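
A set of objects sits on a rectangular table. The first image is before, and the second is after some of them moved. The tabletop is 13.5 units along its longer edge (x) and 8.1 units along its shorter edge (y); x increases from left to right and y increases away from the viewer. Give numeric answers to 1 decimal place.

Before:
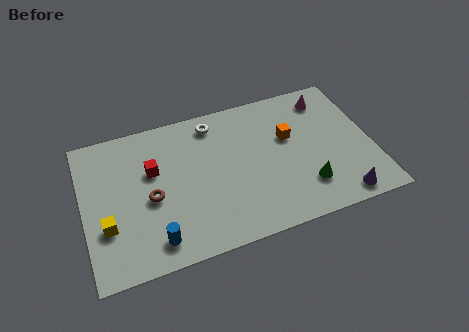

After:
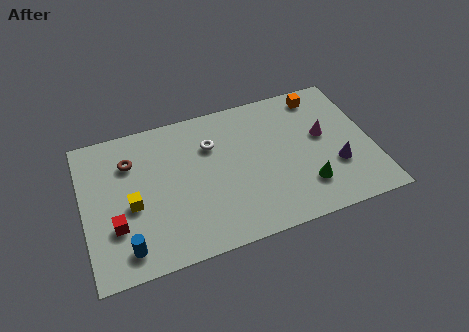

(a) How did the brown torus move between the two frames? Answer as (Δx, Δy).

(-0.8, 2.3)

The brown torus started near (3.1, 3.6) and ended near (2.3, 5.9).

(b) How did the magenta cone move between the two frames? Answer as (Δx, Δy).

(-0.4, -2.1)

From the two frames, the magenta cone sits at roughly (11.7, 6.7) before and (11.3, 4.6) after.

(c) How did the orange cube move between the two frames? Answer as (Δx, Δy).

(1.7, 2.0)

The orange cube started near (9.7, 5.0) and ended near (11.4, 7.0).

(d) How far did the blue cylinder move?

1.3

The blue cylinder was near (3.1, 1.3) before and (1.8, 1.3) after, so it travelled √(1.3² + 0.0²) ≈ 1.3 units.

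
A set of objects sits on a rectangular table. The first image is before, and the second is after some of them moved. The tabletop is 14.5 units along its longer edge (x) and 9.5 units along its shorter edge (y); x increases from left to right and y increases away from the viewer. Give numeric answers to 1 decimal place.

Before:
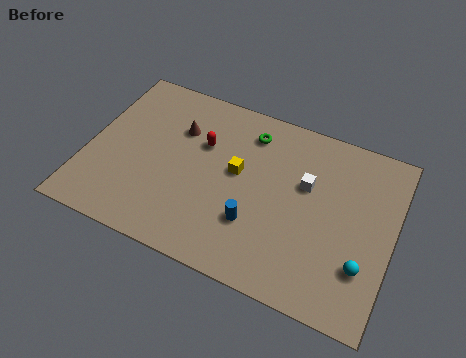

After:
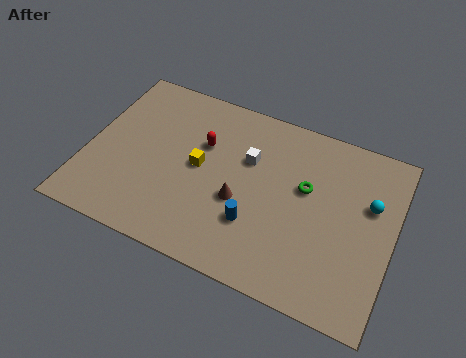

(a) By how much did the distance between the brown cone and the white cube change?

-3.8

They were about 6.2 units apart before and 2.4 after — 3.8 units closer together.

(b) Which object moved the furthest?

the brown cone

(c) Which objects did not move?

the blue cylinder and the red capsule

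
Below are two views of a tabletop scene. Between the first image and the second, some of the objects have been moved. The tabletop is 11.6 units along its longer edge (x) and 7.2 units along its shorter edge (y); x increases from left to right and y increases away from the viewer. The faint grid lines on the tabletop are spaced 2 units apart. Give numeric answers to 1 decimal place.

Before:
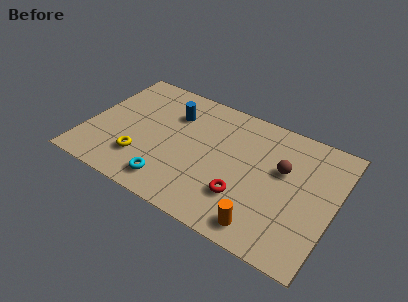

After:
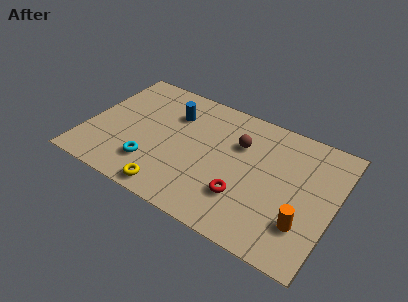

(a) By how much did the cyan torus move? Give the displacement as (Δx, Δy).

(-1.0, 0.6)

The cyan torus started near (4.3, 1.2) and ended near (3.3, 1.8).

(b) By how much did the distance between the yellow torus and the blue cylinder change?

+1.0

Before: roughly 3.4 units apart; after: 4.4. That's 1.0 units further apart.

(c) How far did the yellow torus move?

1.9

The yellow torus moved from about (2.8, 1.9) to (4.4, 0.8), a distance of √(1.6² + 1.1²) ≈ 1.9.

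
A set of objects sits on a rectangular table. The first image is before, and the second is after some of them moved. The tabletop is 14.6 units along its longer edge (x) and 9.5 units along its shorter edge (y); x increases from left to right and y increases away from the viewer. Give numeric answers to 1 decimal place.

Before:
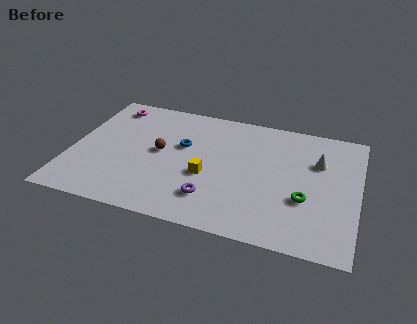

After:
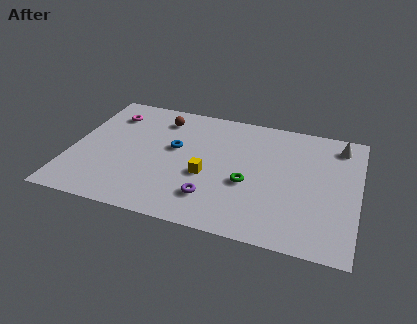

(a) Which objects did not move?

the purple torus and the yellow cube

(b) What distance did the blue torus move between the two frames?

0.5

From (5.6, 5.8) to (5.2, 5.5), the blue torus covered √(0.4² + 0.3²) ≈ 0.5 units.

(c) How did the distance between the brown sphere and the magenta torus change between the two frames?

-1.6

Before: roughly 4.2 units apart; after: 2.6. That's 1.6 units closer together.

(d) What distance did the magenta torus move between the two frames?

0.7

From (1.6, 8.1) to (1.7, 7.4), the magenta torus covered √(0.1² + 0.7²) ≈ 0.7 units.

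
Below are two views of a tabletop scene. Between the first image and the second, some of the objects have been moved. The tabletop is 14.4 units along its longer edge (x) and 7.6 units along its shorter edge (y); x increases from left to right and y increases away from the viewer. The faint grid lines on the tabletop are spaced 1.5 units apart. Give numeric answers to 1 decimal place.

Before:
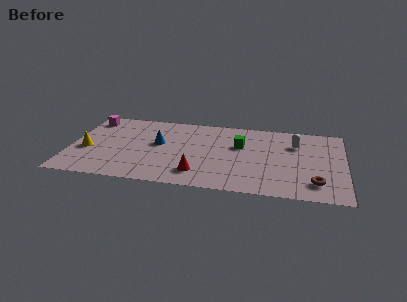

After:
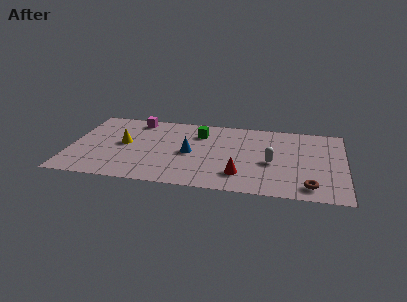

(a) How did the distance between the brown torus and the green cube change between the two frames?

+2.3

They were about 5.1 units apart before and 7.4 after — 2.3 units further apart.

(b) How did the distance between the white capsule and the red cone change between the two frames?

-4.1

Before: roughly 6.3 units apart; after: 2.2. That's 4.1 units closer together.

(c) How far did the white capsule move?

2.4

The white capsule was near (11.8, 5.4) before and (10.6, 3.3) after, so it travelled √(1.2² + 2.1²) ≈ 2.4 units.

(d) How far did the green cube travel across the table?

2.4

The green cube moved from about (8.9, 4.8) to (6.7, 5.7), a distance of √(2.2² + 0.9²) ≈ 2.4.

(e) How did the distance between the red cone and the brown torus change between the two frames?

-2.5

They were about 6.1 units apart before and 3.6 after — 2.5 units closer together.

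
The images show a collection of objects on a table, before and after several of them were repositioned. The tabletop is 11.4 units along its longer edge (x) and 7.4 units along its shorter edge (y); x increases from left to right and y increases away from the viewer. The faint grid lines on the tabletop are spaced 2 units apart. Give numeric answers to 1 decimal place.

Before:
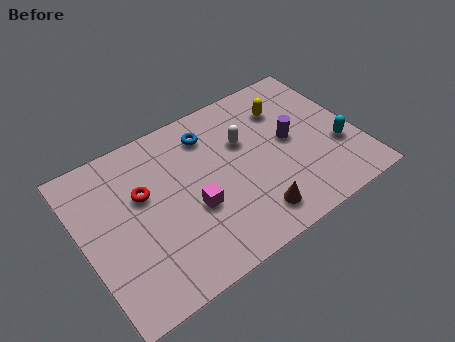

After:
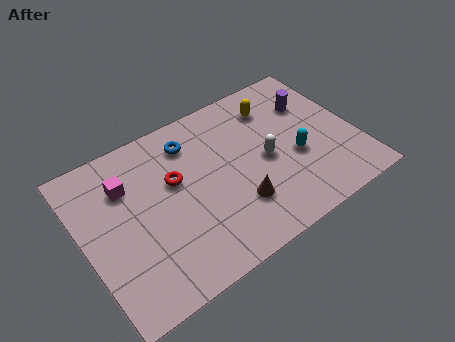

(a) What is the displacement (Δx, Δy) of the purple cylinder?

(1.2, 1.3)

The purple cylinder started near (8.7, 3.9) and ended near (9.9, 5.2).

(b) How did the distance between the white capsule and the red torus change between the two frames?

-0.5

The distance was about 4.3 in the first image and 3.8 in the second, so they moved 0.5 units closer together.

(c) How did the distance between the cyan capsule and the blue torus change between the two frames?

-1.0

The distance was about 5.9 in the first image and 4.9 in the second, so they moved 1.0 units closer together.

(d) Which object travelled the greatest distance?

the magenta cube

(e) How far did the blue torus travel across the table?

0.8

From (5.6, 5.9) to (4.8, 5.9), the blue torus covered √(0.8² + 0.0²) ≈ 0.8 units.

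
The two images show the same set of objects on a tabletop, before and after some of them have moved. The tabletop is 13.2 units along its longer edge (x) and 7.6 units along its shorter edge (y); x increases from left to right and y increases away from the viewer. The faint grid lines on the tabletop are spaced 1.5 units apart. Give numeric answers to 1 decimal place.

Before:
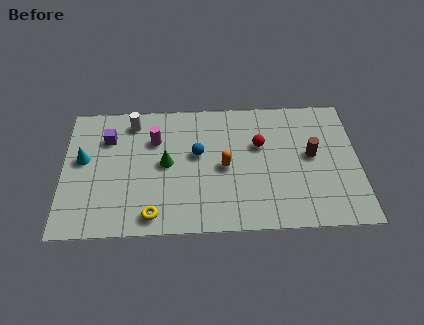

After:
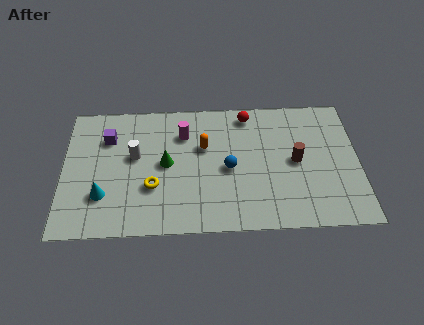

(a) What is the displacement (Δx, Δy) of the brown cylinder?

(-0.7, -0.3)

The brown cylinder was at about (11.1, 4.1) and moved to about (10.4, 3.8).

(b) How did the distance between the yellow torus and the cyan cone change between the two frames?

-2.3

They were about 4.5 units apart before and 2.2 after — 2.3 units closer together.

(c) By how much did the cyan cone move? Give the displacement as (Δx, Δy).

(0.9, -2.1)

The cyan cone was at about (0.9, 4.3) and moved to about (1.8, 2.2).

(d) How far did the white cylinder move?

2.0

From (3.1, 6.4) to (3.2, 4.4), the white cylinder covered √(0.1² + 2.0²) ≈ 2.0 units.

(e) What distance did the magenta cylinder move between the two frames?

1.3

From (4.1, 5.3) to (5.4, 5.6), the magenta cylinder covered √(1.3² + 0.3²) ≈ 1.3 units.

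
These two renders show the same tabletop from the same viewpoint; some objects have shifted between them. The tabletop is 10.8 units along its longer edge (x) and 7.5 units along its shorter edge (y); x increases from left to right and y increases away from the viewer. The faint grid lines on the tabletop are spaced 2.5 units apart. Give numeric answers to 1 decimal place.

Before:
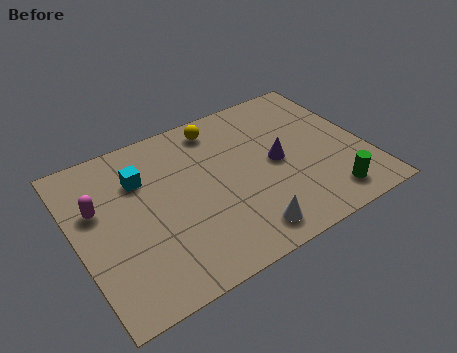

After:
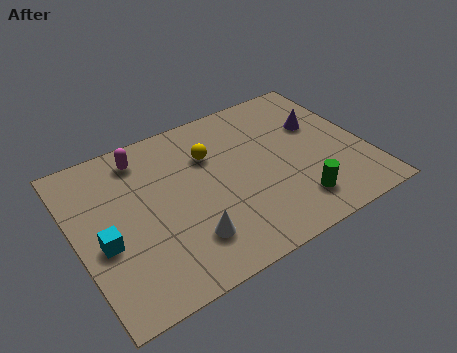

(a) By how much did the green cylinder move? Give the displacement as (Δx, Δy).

(-1.2, 0.3)

The green cylinder started near (9.0, 1.2) and ended near (7.8, 1.5).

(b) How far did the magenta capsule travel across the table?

2.5

The magenta capsule moved from about (0.9, 4.7) to (2.8, 6.3), a distance of √(1.9² + 1.6²) ≈ 2.5.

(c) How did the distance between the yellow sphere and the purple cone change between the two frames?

+0.9

Before: roughly 3.2 units apart; after: 4.1. That's 0.9 units further apart.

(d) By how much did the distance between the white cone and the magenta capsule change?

-1.5

They were about 6.1 units apart before and 4.6 after — 1.5 units closer together.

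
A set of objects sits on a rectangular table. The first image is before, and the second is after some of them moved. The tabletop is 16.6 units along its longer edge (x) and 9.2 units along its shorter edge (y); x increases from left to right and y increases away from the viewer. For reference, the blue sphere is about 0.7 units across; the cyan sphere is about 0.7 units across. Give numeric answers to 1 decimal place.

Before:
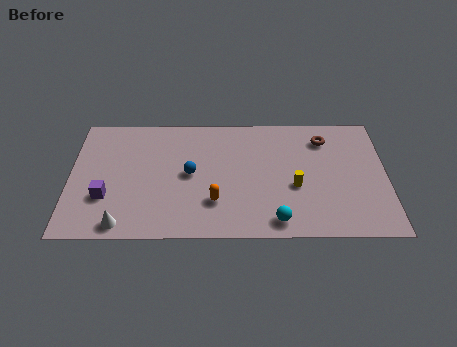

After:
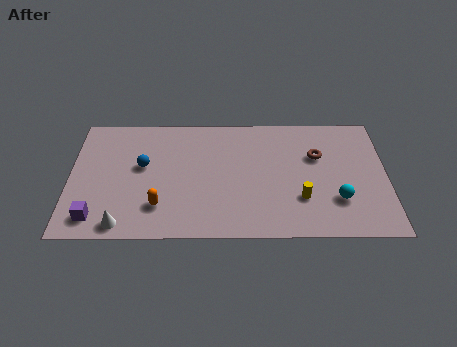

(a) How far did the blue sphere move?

2.6

From (6.3, 4.7) to (3.8, 5.3), the blue sphere covered √(2.5² + 0.6²) ≈ 2.6 units.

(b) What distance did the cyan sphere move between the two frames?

3.5

From (10.8, 1.2) to (14.0, 2.7), the cyan sphere covered √(3.2² + 1.5²) ≈ 3.5 units.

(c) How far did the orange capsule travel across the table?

2.9

The orange capsule moved from about (7.6, 2.6) to (4.7, 2.3), a distance of √(2.9² + 0.3²) ≈ 2.9.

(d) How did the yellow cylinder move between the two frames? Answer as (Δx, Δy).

(0.3, -0.9)

The yellow cylinder started near (11.8, 3.7) and ended near (12.1, 2.8).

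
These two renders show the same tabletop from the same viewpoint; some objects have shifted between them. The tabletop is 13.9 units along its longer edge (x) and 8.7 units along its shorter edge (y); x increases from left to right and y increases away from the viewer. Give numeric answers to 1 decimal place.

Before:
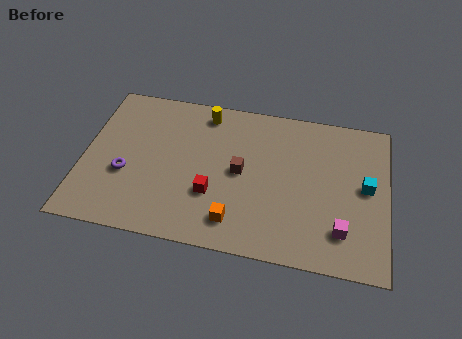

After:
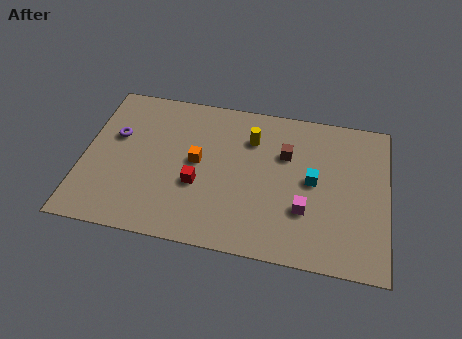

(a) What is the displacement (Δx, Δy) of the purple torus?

(-0.6, 2.1)

The purple torus started near (2.0, 3.3) and ended near (1.4, 5.4).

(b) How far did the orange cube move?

3.6

The orange cube was near (7.1, 1.6) before and (5.2, 4.6) after, so it travelled √(1.9² + 3.0²) ≈ 3.6 units.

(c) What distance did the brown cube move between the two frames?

2.4

The brown cube was near (7.2, 4.4) before and (9.2, 5.8) after, so it travelled √(2.0² + 1.4²) ≈ 2.4 units.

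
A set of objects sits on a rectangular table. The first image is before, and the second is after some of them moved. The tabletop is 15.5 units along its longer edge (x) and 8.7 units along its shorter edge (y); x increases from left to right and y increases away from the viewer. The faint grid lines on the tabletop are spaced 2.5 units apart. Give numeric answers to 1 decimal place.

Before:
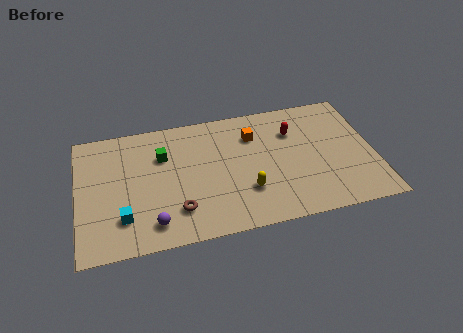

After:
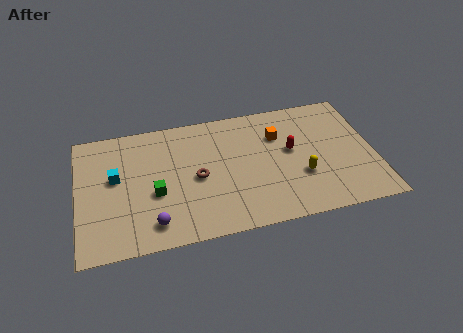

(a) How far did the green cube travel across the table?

2.5

The green cube moved from about (4.5, 6.0) to (4.0, 3.5), a distance of √(0.5² + 2.5²) ≈ 2.5.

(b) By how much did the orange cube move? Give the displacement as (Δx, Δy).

(1.3, -0.3)

The orange cube started near (9.3, 6.4) and ended near (10.6, 6.1).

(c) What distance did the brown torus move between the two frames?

2.3

The brown torus moved from about (5.1, 2.1) to (6.2, 4.1), a distance of √(1.1² + 2.0²) ≈ 2.3.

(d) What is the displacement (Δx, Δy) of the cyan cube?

(-0.3, 2.8)

The cyan cube started near (2.3, 2.2) and ended near (2.0, 5.0).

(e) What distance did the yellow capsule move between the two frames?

2.9

From (8.7, 2.6) to (11.6, 3.0), the yellow capsule covered √(2.9² + 0.4²) ≈ 2.9 units.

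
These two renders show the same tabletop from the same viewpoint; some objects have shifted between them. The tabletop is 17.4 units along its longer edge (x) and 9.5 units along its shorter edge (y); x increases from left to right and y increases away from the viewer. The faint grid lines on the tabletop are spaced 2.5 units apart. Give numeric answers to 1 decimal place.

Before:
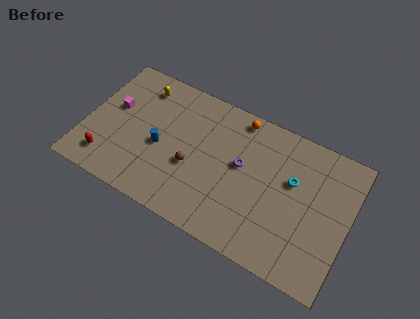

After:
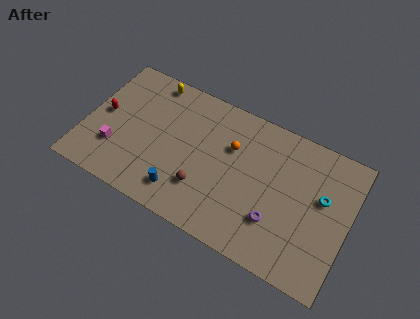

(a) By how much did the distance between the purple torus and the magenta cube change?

+2.1

Before: roughly 8.6 units apart; after: 10.7. That's 2.1 units further apart.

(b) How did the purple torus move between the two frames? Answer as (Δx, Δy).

(2.6, -2.6)

From the two frames, the purple torus sits at roughly (10.3, 5.4) before and (12.9, 2.8) after.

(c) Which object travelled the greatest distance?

the purple torus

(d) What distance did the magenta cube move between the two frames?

2.8

The magenta cube was near (1.7, 5.6) before and (2.2, 2.8) after, so it travelled √(0.5² + 2.8²) ≈ 2.8 units.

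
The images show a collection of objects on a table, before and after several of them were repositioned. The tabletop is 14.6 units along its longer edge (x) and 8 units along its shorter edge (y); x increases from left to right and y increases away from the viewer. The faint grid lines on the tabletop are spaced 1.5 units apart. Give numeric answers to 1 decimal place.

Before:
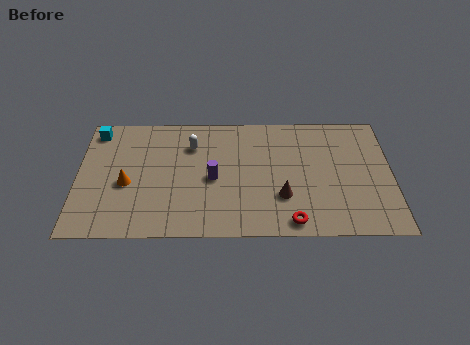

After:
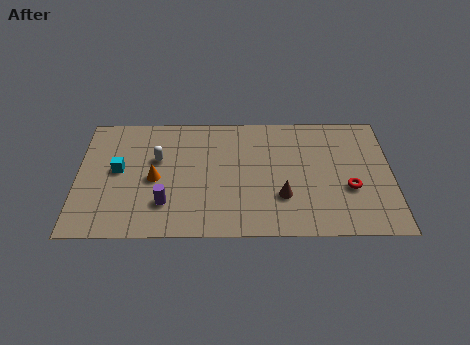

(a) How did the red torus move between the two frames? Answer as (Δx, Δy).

(2.7, 2.1)

From the two frames, the red torus sits at roughly (9.9, 0.9) before and (12.6, 3.0) after.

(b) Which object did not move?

the brown cone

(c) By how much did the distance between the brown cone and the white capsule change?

+0.9

Before: roughly 5.4 units apart; after: 6.3. That's 0.9 units further apart.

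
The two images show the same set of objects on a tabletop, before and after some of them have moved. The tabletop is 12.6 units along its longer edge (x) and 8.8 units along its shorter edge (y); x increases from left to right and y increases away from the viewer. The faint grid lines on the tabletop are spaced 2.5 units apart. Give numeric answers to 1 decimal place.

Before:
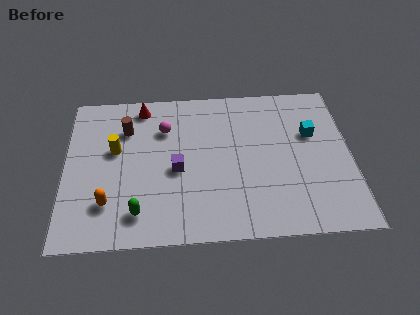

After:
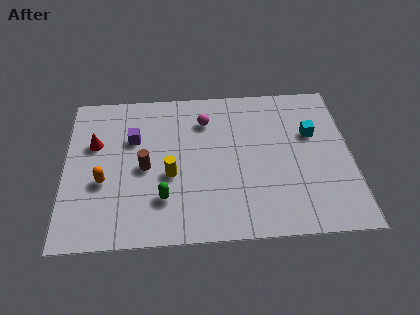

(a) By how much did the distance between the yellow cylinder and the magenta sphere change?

+1.0

They were about 2.5 units apart before and 3.5 after — 1.0 units further apart.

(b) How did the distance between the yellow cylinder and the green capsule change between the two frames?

-2.4

They were about 3.7 units apart before and 1.3 after — 2.4 units closer together.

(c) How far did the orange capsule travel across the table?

1.2

From (1.9, 2.2) to (1.7, 3.4), the orange capsule covered √(0.2² + 1.2²) ≈ 1.2 units.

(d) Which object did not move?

the cyan cube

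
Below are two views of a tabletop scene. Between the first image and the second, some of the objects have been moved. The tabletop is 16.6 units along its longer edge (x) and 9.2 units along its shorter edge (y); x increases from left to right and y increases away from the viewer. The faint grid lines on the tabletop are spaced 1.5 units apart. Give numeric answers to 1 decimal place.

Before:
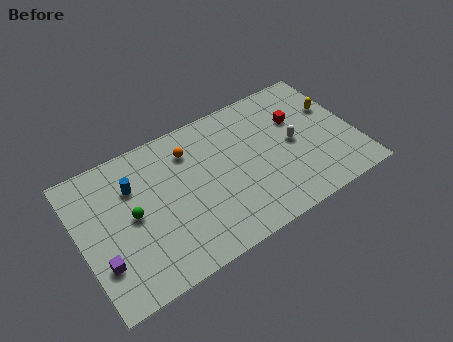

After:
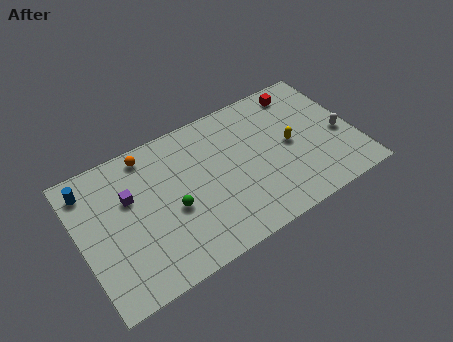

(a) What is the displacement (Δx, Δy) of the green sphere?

(2.3, -0.8)

From the two frames, the green sphere sits at roughly (3.1, 4.7) before and (5.4, 3.9) after.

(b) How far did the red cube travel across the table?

1.9

From (13.4, 6.1) to (13.9, 7.9), the red cube covered √(0.5² + 1.8²) ≈ 1.9 units.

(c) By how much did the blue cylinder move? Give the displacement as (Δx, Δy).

(-2.5, 1.1)

The blue cylinder started near (3.4, 6.5) and ended near (0.9, 7.6).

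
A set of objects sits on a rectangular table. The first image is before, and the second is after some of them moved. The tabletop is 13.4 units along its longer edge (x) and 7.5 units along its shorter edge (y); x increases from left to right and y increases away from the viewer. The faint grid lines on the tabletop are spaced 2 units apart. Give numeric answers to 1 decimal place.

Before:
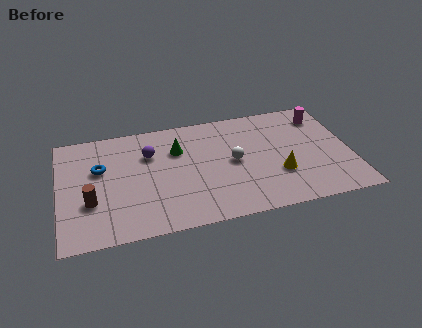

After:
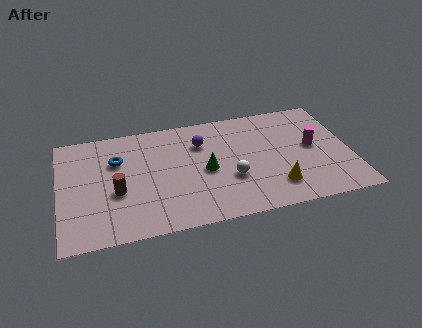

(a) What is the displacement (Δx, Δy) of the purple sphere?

(2.4, 0.2)

The purple sphere started near (4.2, 5.2) and ended near (6.6, 5.4).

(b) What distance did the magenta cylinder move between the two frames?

2.1

The magenta cylinder was near (12.3, 6.0) before and (11.7, 4.0) after, so it travelled √(0.6² + 2.0²) ≈ 2.1 units.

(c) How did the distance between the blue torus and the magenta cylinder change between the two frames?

-1.4

They were about 10.5 units apart before and 9.1 after — 1.4 units closer together.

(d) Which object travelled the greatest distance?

the purple sphere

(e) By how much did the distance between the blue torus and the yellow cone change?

-0.5

Before: roughly 8.4 units apart; after: 7.9. That's 0.5 units closer together.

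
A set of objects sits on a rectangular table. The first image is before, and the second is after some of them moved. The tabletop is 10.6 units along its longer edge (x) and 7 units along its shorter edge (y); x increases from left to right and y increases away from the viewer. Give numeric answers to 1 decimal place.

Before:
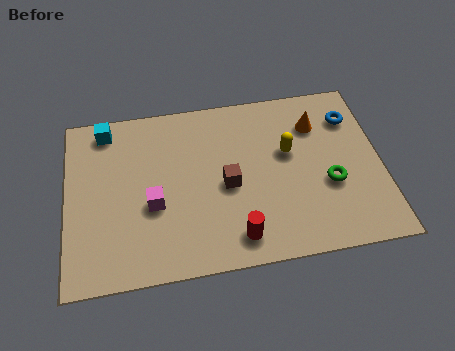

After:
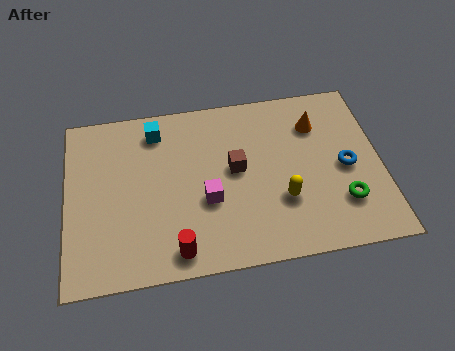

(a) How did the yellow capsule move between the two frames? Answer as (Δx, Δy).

(-0.3, -1.9)

From the two frames, the yellow capsule sits at roughly (7.5, 4.2) before and (7.2, 2.3) after.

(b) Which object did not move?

the orange cone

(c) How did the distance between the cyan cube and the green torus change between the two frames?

-0.9

Before: roughly 8.1 units apart; after: 7.2. That's 0.9 units closer together.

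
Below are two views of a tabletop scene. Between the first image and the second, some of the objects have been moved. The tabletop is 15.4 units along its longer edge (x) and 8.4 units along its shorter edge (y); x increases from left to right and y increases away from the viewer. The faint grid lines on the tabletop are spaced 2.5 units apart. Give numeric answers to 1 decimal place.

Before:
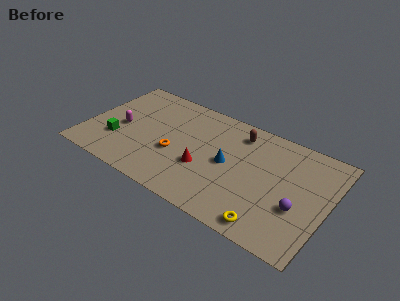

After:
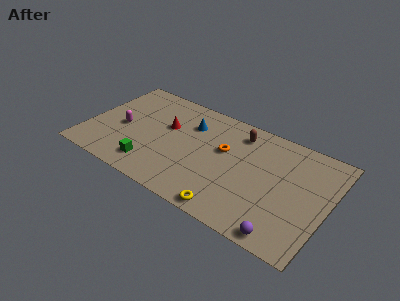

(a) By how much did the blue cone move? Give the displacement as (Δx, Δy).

(-2.8, 1.9)

The blue cone started near (9.1, 4.2) and ended near (6.3, 6.1).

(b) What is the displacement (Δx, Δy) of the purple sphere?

(-0.5, -2.3)

The purple sphere was at about (13.7, 3.1) and moved to about (13.2, 0.8).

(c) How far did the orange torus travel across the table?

3.4

The orange torus moved from about (5.8, 3.3) to (8.7, 5.1), a distance of √(2.9² + 1.8²) ≈ 3.4.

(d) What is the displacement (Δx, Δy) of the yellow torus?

(-2.4, -0.2)

The yellow torus was at about (12.2, 1.0) and moved to about (9.8, 0.8).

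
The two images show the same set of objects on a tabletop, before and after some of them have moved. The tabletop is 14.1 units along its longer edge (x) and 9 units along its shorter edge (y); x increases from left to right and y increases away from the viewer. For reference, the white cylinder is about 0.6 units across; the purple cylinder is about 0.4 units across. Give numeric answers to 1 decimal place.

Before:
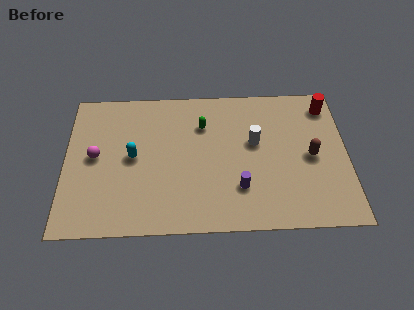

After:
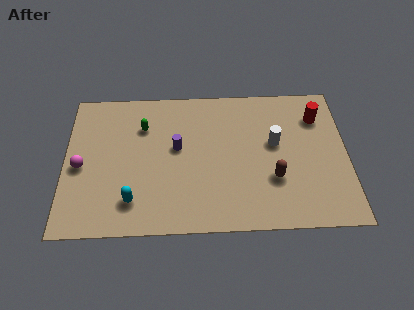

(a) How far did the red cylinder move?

0.9

The red cylinder was near (13.2, 7.5) before and (12.7, 6.8) after, so it travelled √(0.5² + 0.7²) ≈ 0.9 units.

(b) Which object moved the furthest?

the purple cylinder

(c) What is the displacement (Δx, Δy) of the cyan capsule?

(0.0, -2.7)

From the two frames, the cyan capsule sits at roughly (3.4, 4.6) before and (3.4, 1.9) after.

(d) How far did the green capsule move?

3.0

The green capsule was near (6.9, 6.5) before and (3.9, 6.5) after, so it travelled √(3.0² + 0.0²) ≈ 3.0 units.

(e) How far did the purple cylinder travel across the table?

4.0

The purple cylinder was near (8.7, 2.5) before and (5.6, 5.1) after, so it travelled √(3.1² + 2.6²) ≈ 4.0 units.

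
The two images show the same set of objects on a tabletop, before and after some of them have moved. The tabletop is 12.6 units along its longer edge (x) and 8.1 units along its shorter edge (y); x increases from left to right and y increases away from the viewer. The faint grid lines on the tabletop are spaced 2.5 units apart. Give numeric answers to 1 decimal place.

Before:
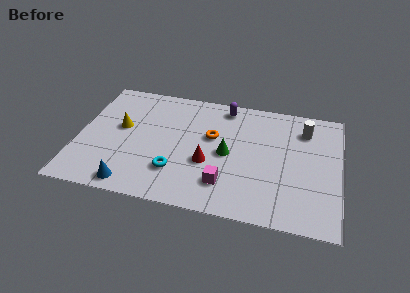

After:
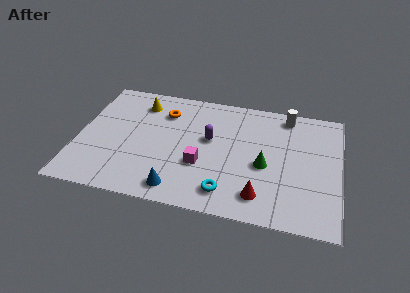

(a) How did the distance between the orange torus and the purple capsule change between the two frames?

+0.4

They were about 2.3 units apart before and 2.7 after — 0.4 units further apart.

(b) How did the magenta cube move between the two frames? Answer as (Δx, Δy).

(-1.2, 1.0)

The magenta cube started near (7.2, 1.9) and ended near (6.0, 2.9).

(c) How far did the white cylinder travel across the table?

1.2

The white cylinder moved from about (10.8, 6.3) to (9.9, 7.1), a distance of √(0.9² + 0.8²) ≈ 1.2.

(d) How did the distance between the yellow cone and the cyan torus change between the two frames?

+3.1

Before: roughly 3.7 units apart; after: 6.8. That's 3.1 units further apart.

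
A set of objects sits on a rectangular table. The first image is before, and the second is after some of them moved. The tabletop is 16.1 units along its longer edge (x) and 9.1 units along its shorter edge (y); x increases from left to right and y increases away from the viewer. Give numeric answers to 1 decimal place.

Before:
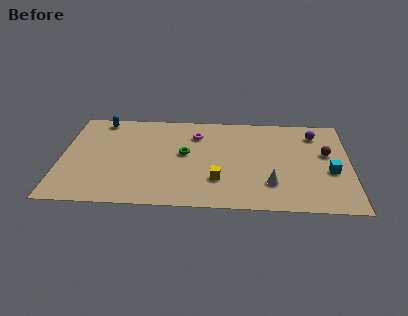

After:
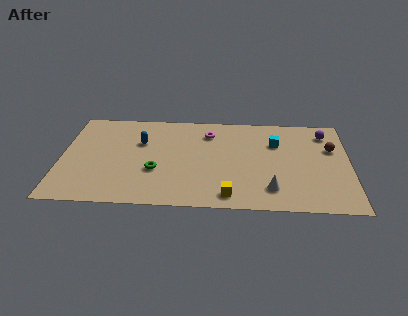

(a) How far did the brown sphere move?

0.6

The brown sphere was near (14.8, 5.4) before and (15.1, 5.9) after, so it travelled √(0.3² + 0.5²) ≈ 0.6 units.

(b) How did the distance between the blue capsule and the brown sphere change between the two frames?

-2.3

Before: roughly 13.0 units apart; after: 10.7. That's 2.3 units closer together.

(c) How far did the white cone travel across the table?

0.5

The white cone was near (11.7, 2.4) before and (11.7, 1.9) after, so it travelled √(0.0² + 0.5²) ≈ 0.5 units.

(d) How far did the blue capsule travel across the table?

3.1

From (2.1, 8.1) to (4.4, 6.0), the blue capsule covered √(2.3² + 2.1²) ≈ 3.1 units.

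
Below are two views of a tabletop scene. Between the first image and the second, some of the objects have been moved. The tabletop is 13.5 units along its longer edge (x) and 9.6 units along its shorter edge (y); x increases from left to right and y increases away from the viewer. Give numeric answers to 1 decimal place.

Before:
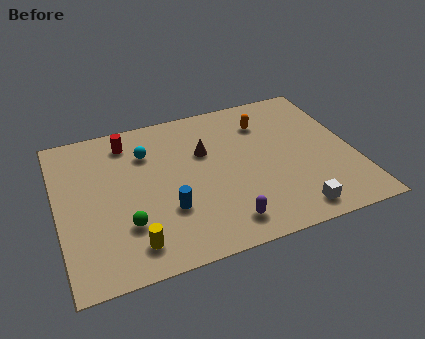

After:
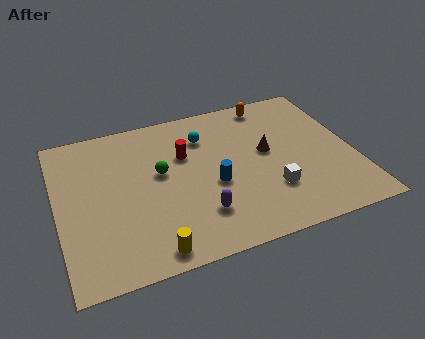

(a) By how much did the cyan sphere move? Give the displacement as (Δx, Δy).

(2.7, 0.2)

The cyan sphere started near (4.2, 7.0) and ended near (6.9, 7.2).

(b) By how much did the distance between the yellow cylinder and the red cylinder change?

-0.7

The distance was about 6.4 in the first image and 5.7 in the second, so they moved 0.7 units closer together.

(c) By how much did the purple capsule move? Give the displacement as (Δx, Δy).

(-1.0, 0.9)

From the two frames, the purple capsule sits at roughly (7.2, 1.5) before and (6.2, 2.4) after.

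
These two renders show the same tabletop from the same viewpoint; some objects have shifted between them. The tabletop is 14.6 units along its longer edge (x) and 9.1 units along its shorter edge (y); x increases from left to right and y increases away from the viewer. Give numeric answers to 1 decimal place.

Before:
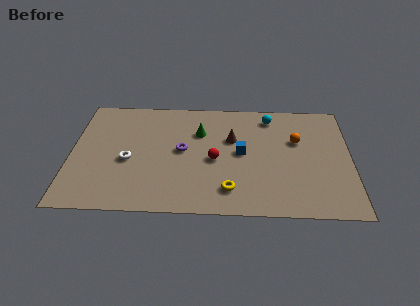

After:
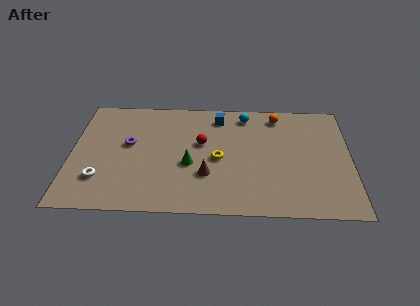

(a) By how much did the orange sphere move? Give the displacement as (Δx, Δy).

(-1.0, 2.0)

The orange sphere was at about (11.8, 5.8) and moved to about (10.8, 7.8).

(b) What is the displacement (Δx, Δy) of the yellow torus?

(-0.6, 2.4)

The yellow torus started near (8.3, 1.8) and ended near (7.7, 4.2).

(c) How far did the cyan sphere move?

1.3

The cyan sphere was near (10.4, 7.7) before and (9.1, 7.8) after, so it travelled √(1.3² + 0.1²) ≈ 1.3 units.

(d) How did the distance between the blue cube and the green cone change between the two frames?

+1.5

They were about 2.7 units apart before and 4.2 after — 1.5 units further apart.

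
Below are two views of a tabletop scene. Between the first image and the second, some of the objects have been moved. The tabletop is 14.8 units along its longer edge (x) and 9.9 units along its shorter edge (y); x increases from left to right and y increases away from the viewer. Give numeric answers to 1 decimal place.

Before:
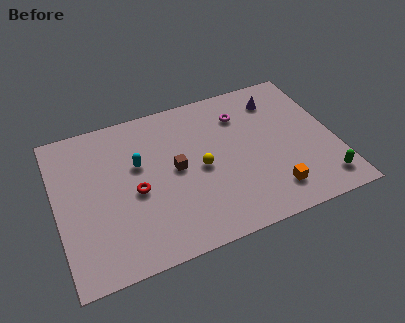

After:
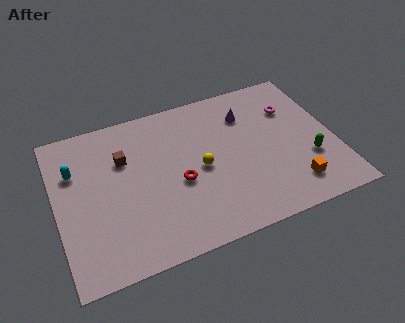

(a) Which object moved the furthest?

the cyan capsule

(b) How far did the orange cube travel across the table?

1.1

The orange cube was near (11.1, 1.9) before and (12.2, 1.9) after, so it travelled √(1.1² + 0.0²) ≈ 1.1 units.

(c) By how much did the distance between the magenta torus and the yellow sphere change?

+1.9

Before: roughly 3.8 units apart; after: 5.7. That's 1.9 units further apart.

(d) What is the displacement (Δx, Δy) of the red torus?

(2.3, -0.2)

The red torus was at about (4.1, 4.4) and moved to about (6.4, 4.2).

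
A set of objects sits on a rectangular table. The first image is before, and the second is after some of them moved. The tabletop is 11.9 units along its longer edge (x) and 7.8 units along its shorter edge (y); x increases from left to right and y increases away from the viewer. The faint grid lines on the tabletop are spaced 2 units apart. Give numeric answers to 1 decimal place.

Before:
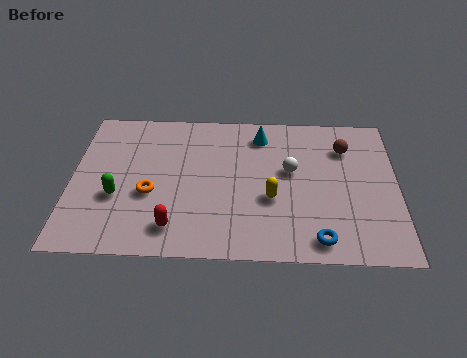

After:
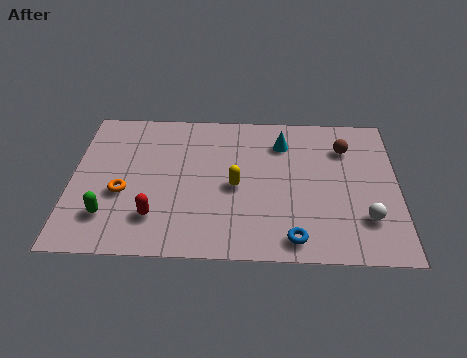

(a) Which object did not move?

the brown sphere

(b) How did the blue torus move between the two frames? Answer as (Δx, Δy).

(-0.9, 0.0)

The blue torus started near (9.0, 1.0) and ended near (8.1, 1.0).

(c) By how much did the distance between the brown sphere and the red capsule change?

+0.3

Before: roughly 7.6 units apart; after: 7.9. That's 0.3 units further apart.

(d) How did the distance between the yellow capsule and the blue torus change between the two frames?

+0.7

The distance was about 2.6 in the first image and 3.3 in the second, so they moved 0.7 units further apart.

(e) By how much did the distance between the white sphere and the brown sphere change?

+1.4

Before: roughly 2.4 units apart; after: 3.8. That's 1.4 units further apart.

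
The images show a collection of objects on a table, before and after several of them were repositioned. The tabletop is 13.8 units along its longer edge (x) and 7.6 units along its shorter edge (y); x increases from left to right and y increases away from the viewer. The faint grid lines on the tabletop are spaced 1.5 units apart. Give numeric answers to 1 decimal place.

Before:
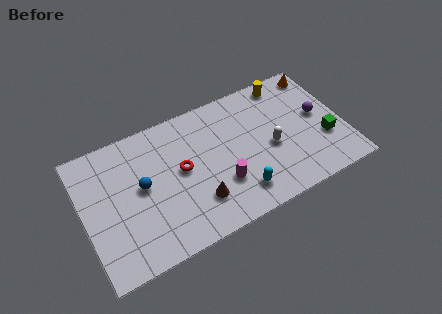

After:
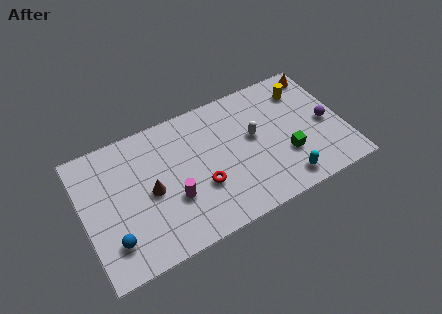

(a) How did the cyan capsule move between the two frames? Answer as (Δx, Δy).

(2.4, -0.4)

The cyan capsule started near (7.9, 1.5) and ended near (10.3, 1.1).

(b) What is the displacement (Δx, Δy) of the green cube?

(-2.1, -0.1)

The green cube was at about (12.7, 2.6) and moved to about (10.6, 2.5).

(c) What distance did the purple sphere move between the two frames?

0.7

The purple sphere was near (12.6, 4.1) before and (12.9, 3.5) after, so it travelled √(0.3² + 0.6²) ≈ 0.7 units.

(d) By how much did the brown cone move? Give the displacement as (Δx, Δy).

(-2.3, 1.6)

The brown cone was at about (5.8, 2.0) and moved to about (3.5, 3.6).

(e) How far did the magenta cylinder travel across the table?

2.5

From (7.1, 2.4) to (4.6, 2.7), the magenta cylinder covered √(2.5² + 0.3²) ≈ 2.5 units.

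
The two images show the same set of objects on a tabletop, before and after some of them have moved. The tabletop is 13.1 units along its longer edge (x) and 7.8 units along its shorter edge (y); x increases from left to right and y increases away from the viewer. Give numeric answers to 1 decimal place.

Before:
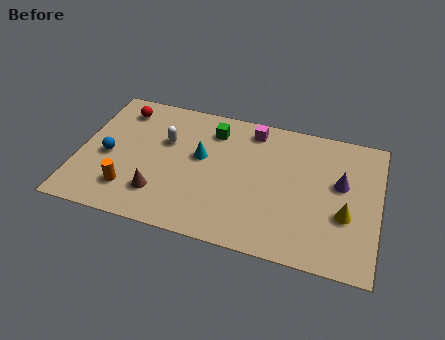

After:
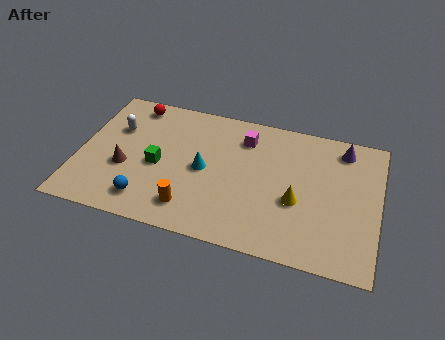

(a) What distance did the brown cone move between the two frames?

1.9

The brown cone was near (3.7, 1.9) before and (2.1, 3.0) after, so it travelled √(1.6² + 1.1²) ≈ 1.9 units.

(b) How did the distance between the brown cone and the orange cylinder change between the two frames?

+2.1

They were about 1.3 units apart before and 3.4 after — 2.1 units further apart.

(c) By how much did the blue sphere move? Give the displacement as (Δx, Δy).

(1.9, -2.1)

The blue sphere started near (1.3, 3.5) and ended near (3.2, 1.4).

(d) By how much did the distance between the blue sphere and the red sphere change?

+2.6

They were about 2.9 units apart before and 5.5 after — 2.6 units further apart.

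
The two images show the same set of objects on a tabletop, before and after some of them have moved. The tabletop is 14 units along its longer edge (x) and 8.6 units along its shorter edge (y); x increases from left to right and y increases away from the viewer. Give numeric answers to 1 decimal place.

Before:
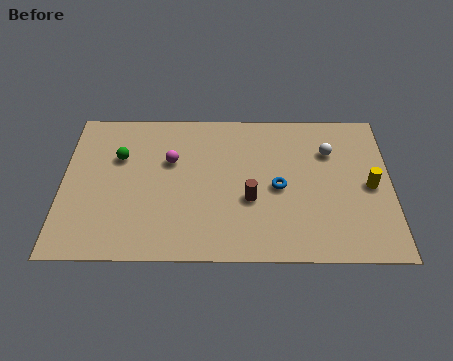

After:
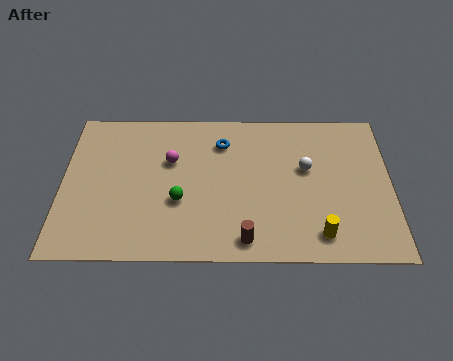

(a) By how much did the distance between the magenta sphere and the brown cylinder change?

+1.4

Before: roughly 4.0 units apart; after: 5.4. That's 1.4 units further apart.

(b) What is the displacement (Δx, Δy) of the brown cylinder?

(-0.2, -2.2)

The brown cylinder was at about (8.0, 3.3) and moved to about (7.8, 1.1).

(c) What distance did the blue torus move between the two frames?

3.5

The blue torus moved from about (9.2, 4.0) to (6.8, 6.6), a distance of √(2.4² + 2.6²) ≈ 3.5.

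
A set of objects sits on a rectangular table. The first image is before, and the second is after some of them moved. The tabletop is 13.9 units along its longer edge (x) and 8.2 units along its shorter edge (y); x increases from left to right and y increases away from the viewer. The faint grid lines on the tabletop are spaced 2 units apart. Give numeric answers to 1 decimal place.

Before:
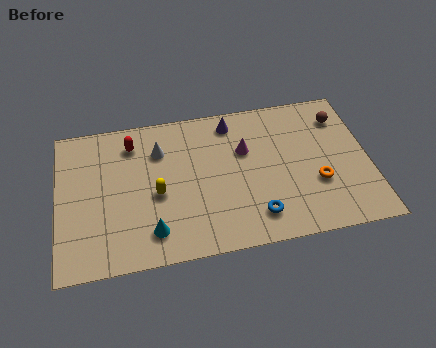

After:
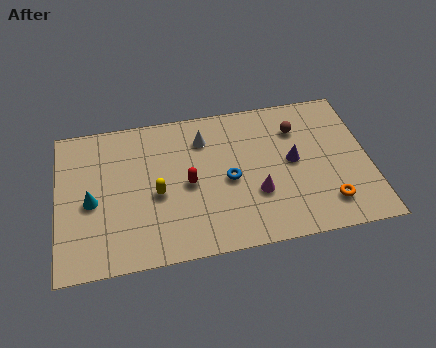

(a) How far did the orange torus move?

1.3

From (11.5, 2.9) to (11.9, 1.7), the orange torus covered √(0.4² + 1.2²) ≈ 1.3 units.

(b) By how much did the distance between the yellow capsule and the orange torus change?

+0.6

Before: roughly 7.1 units apart; after: 7.7. That's 0.6 units further apart.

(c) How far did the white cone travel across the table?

2.0

From (4.6, 6.0) to (6.6, 6.3), the white cone covered √(2.0² + 0.3²) ≈ 2.0 units.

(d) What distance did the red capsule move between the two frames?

3.6

The red capsule was near (3.4, 6.6) before and (5.8, 3.9) after, so it travelled √(2.4² + 2.7²) ≈ 3.6 units.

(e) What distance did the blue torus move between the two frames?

2.5

The blue torus moved from about (8.7, 1.6) to (7.6, 3.8), a distance of √(1.1² + 2.2²) ≈ 2.5.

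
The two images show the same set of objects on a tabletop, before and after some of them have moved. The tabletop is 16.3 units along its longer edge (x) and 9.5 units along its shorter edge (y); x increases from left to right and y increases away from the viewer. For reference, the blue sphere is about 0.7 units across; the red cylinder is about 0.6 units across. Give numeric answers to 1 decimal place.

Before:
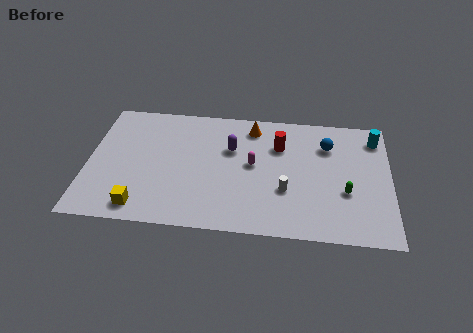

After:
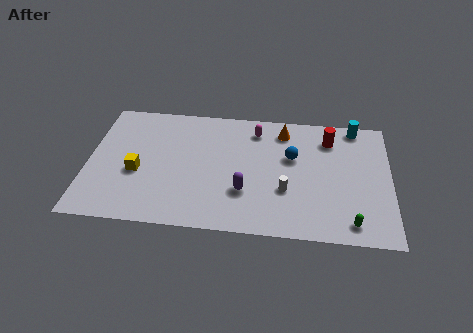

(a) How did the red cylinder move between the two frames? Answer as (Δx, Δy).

(2.7, 0.8)

The red cylinder was at about (10.3, 6.7) and moved to about (13.0, 7.5).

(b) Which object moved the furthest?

the purple capsule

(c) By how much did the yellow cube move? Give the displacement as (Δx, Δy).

(-0.3, 2.6)

From the two frames, the yellow cube sits at roughly (3.0, 1.3) before and (2.7, 3.9) after.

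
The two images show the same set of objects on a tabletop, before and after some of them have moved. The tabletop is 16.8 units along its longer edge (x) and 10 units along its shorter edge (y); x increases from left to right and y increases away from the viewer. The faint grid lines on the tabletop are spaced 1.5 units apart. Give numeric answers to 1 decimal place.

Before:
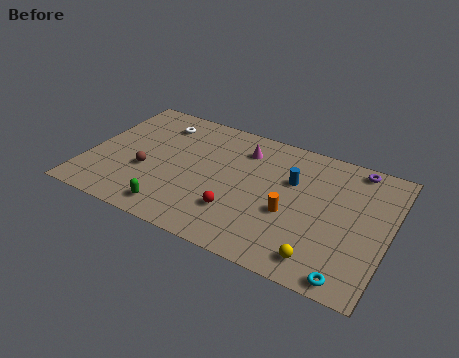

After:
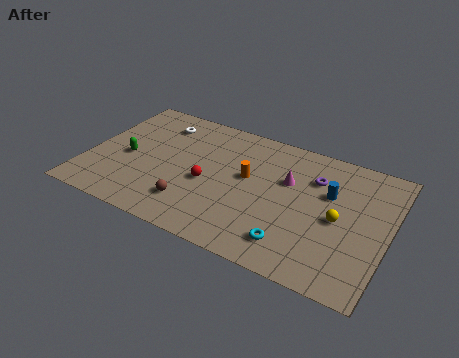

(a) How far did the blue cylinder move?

2.1

The blue cylinder moved from about (11.3, 6.5) to (13.4, 6.4), a distance of √(2.1² + 0.1²) ≈ 2.1.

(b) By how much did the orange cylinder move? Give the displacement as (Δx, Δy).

(-2.6, 1.7)

The orange cylinder was at about (11.5, 4.0) and moved to about (8.9, 5.7).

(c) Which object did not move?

the white torus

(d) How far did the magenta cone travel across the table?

3.0

The magenta cone was near (8.4, 7.8) before and (11.1, 6.4) after, so it travelled √(2.7² + 1.4²) ≈ 3.0 units.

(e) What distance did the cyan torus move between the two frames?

3.4

The cyan torus was near (15.1, 0.9) before and (11.9, 1.9) after, so it travelled √(3.2² + 1.0²) ≈ 3.4 units.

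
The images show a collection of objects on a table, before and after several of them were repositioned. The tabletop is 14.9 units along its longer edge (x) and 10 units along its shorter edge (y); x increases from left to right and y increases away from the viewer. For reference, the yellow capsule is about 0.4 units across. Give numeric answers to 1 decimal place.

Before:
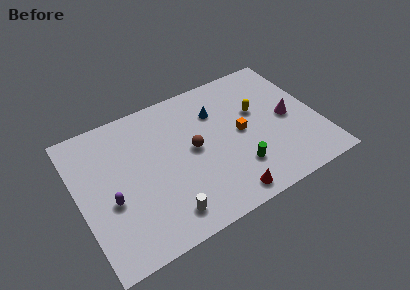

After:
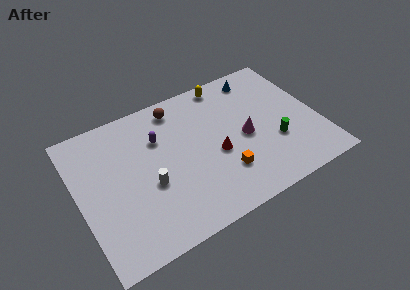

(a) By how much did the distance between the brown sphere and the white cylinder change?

+0.9

They were about 4.3 units apart before and 5.2 after — 0.9 units further apart.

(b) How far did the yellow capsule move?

3.3

The yellow capsule was near (11.3, 6.1) before and (9.8, 9.0) after, so it travelled √(1.5² + 2.9²) ≈ 3.3 units.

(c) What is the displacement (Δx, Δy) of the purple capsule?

(3.4, 2.9)

From the two frames, the purple capsule sits at roughly (1.8, 4.0) before and (5.2, 6.9) after.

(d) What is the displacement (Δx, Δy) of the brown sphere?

(-0.5, 3.4)

The brown sphere was at about (7.1, 5.2) and moved to about (6.6, 8.6).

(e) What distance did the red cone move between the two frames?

3.1

The red cone moved from about (8.5, 1.1) to (8.4, 4.2), a distance of √(0.1² + 3.1²) ≈ 3.1.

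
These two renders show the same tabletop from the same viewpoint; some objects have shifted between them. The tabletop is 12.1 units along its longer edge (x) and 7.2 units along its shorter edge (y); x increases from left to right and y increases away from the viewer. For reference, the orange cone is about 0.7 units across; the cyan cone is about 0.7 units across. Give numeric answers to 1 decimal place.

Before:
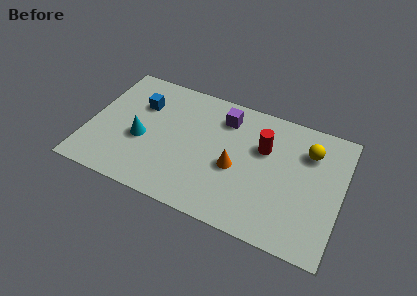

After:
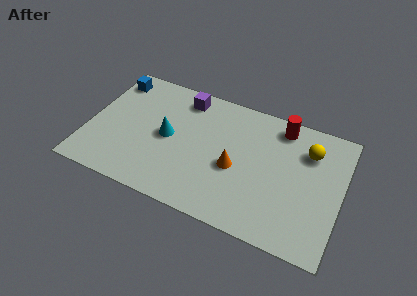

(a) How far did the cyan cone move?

1.3

The cyan cone was near (2.6, 3.0) before and (3.8, 3.6) after, so it travelled √(1.2² + 0.6²) ≈ 1.3 units.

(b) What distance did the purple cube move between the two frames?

2.0

The purple cube moved from about (6.3, 5.7) to (4.3, 6.1), a distance of √(2.0² + 0.4²) ≈ 2.0.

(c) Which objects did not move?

the orange cone and the yellow sphere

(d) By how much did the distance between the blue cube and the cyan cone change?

+1.8

They were about 2.0 units apart before and 3.8 after — 1.8 units further apart.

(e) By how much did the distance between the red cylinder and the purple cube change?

+2.5

They were about 2.2 units apart before and 4.7 after — 2.5 units further apart.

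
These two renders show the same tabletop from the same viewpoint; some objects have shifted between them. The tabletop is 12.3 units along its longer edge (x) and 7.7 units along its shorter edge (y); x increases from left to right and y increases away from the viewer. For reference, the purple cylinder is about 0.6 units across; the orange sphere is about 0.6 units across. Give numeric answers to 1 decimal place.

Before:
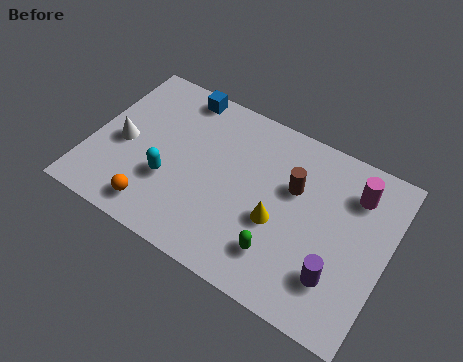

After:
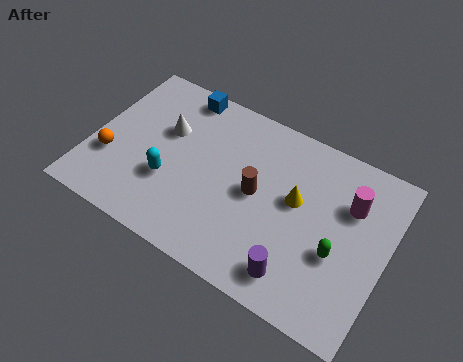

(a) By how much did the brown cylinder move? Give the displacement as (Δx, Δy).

(-1.4, -1.0)

The brown cylinder started near (8.3, 4.9) and ended near (6.9, 3.9).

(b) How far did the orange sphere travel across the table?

2.6

The orange sphere moved from about (3.1, 1.2) to (0.9, 2.6), a distance of √(2.2² + 1.4²) ≈ 2.6.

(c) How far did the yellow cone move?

1.4

The yellow cone moved from about (7.9, 3.1) to (8.5, 4.4), a distance of √(0.6² + 1.3²) ≈ 1.4.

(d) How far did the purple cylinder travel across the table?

1.7

The purple cylinder moved from about (10.5, 2.0) to (9.0, 1.3), a distance of √(1.5² + 0.7²) ≈ 1.7.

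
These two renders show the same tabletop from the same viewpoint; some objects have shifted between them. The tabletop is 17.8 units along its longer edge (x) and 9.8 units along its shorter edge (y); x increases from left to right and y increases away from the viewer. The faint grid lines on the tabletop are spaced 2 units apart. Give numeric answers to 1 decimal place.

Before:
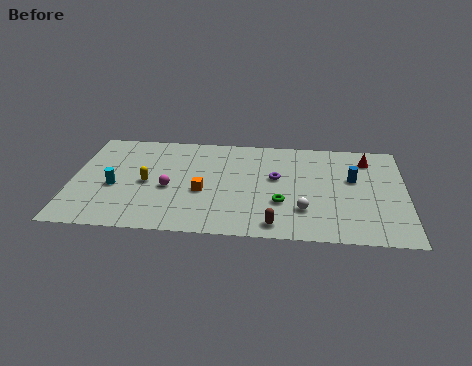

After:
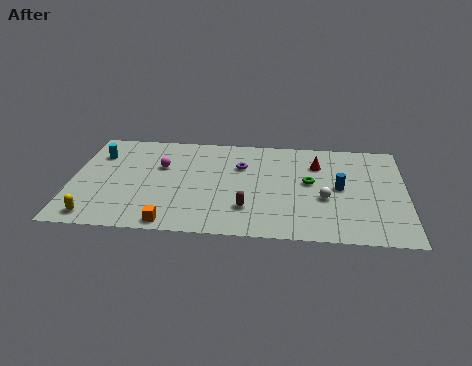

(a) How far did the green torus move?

2.6

From (11.2, 3.3) to (12.7, 5.4), the green torus covered √(1.5² + 2.1²) ≈ 2.6 units.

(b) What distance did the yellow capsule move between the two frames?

4.3

The yellow capsule moved from about (4.0, 4.6) to (1.4, 1.2), a distance of √(2.6² + 3.4²) ≈ 4.3.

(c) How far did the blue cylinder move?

1.1

The blue cylinder moved from about (15.0, 5.9) to (14.3, 5.0), a distance of √(0.7² + 0.9²) ≈ 1.1.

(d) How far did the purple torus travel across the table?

2.1

The purple torus was near (10.9, 5.7) before and (9.0, 6.7) after, so it travelled √(1.9² + 1.0²) ≈ 2.1 units.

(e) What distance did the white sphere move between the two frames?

1.6

The white sphere was near (12.4, 2.7) before and (13.5, 3.9) after, so it travelled √(1.1² + 1.2²) ≈ 1.6 units.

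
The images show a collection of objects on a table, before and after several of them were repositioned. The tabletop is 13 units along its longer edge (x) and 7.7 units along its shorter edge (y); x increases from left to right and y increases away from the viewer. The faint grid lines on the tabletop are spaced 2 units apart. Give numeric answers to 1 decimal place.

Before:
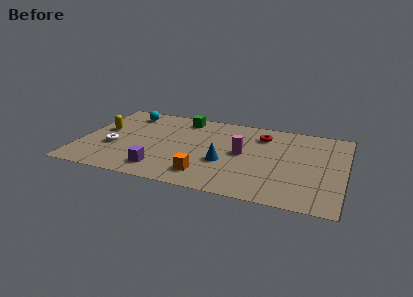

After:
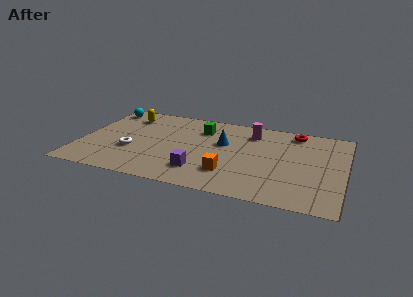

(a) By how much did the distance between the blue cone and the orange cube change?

+1.1

The distance was about 1.6 in the first image and 2.7 in the second, so they moved 1.1 units further apart.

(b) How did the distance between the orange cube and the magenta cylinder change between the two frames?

+1.2

The distance was about 3.0 in the first image and 4.2 in the second, so they moved 1.2 units further apart.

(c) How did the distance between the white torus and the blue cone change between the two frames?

-0.7

The distance was about 5.5 in the first image and 4.8 in the second, so they moved 0.7 units closer together.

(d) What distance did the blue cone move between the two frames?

1.8

From (7.2, 2.9) to (7.0, 4.7), the blue cone covered √(0.2² + 1.8²) ≈ 1.8 units.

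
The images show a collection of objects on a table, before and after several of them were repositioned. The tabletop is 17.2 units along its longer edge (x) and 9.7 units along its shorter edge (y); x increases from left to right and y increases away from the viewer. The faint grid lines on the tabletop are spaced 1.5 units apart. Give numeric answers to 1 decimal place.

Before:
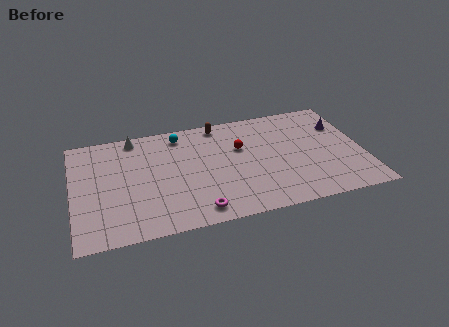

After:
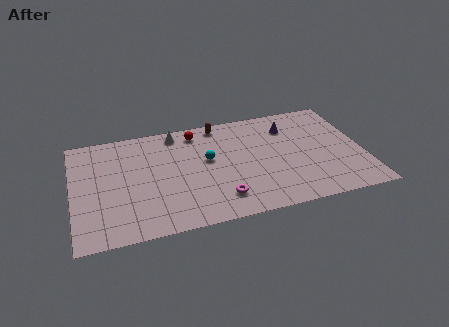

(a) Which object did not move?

the brown capsule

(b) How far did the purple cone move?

3.2

The purple cone moved from about (16.1, 6.8) to (13.0, 7.4), a distance of √(3.1² + 0.6²) ≈ 3.2.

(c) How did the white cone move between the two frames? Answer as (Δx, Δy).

(2.5, -0.2)

From the two frames, the white cone sits at roughly (3.8, 8.7) before and (6.3, 8.5) after.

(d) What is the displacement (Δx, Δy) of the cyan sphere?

(1.5, -2.7)

From the two frames, the cyan sphere sits at roughly (6.5, 8.3) before and (8.0, 5.6) after.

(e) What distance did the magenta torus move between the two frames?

1.6

The magenta torus was near (7.1, 1.3) before and (8.5, 2.0) after, so it travelled √(1.4² + 0.7²) ≈ 1.6 units.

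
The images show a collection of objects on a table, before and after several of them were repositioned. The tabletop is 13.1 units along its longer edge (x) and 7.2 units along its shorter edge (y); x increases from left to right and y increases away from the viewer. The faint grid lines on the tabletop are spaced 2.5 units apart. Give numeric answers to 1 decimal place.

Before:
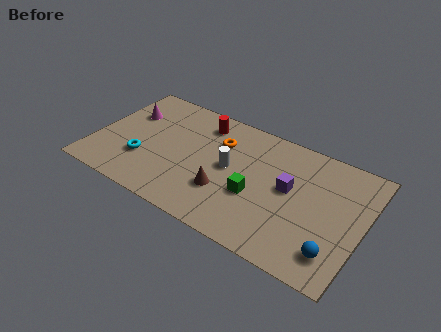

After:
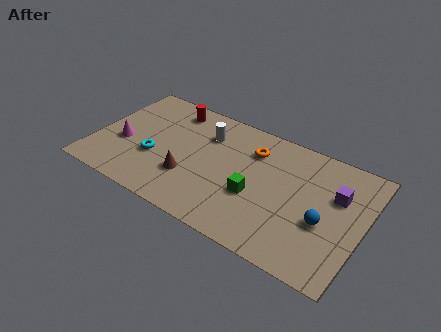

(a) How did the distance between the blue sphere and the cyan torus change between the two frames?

-1.2

Before: roughly 9.5 units apart; after: 8.3. That's 1.2 units closer together.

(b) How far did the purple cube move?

2.3

The purple cube was near (9.5, 4.0) before and (11.7, 4.7) after, so it travelled √(2.2² + 0.7²) ≈ 2.3 units.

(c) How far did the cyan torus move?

0.6

The cyan torus moved from about (2.5, 2.3) to (3.0, 2.7), a distance of √(0.5² + 0.4²) ≈ 0.6.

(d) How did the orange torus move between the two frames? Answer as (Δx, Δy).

(1.6, 0.3)

From the two frames, the orange torus sits at roughly (5.9, 5.1) before and (7.5, 5.4) after.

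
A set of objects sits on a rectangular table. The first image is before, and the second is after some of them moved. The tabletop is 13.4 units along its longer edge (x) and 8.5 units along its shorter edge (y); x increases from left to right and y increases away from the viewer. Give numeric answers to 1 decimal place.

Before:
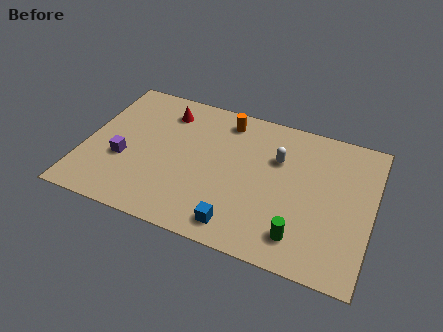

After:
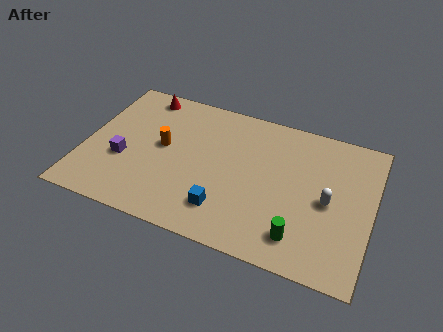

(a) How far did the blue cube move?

1.0

The blue cube moved from about (7.5, 1.2) to (6.8, 1.9), a distance of √(0.7² + 0.7²) ≈ 1.0.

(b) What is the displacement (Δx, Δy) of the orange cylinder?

(-2.7, -2.6)

From the two frames, the orange cylinder sits at roughly (6.3, 7.2) before and (3.6, 4.6) after.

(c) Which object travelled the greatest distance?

the orange cylinder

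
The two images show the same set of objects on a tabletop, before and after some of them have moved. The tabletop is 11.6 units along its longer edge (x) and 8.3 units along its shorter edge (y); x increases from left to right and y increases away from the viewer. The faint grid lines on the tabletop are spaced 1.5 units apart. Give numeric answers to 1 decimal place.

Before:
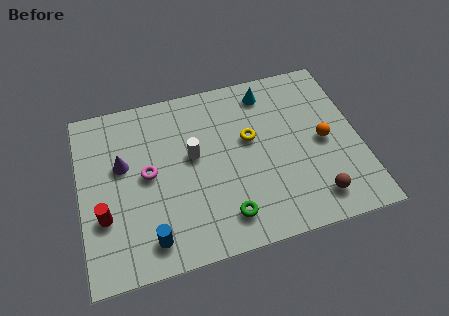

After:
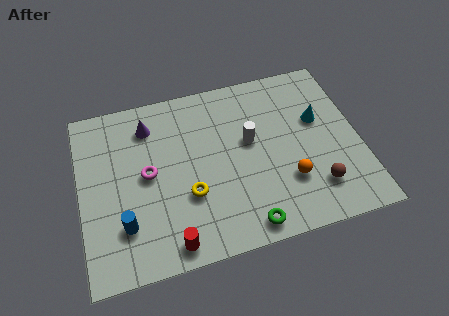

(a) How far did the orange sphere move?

2.2

The orange sphere moved from about (10.1, 4.0) to (8.5, 2.5), a distance of √(1.6² + 1.5²) ≈ 2.2.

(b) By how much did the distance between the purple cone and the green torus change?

+1.4

Before: roughly 5.3 units apart; after: 6.7. That's 1.4 units further apart.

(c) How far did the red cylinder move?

3.2

The red cylinder moved from about (0.9, 2.8) to (3.5, 0.9), a distance of √(2.6² + 1.9²) ≈ 3.2.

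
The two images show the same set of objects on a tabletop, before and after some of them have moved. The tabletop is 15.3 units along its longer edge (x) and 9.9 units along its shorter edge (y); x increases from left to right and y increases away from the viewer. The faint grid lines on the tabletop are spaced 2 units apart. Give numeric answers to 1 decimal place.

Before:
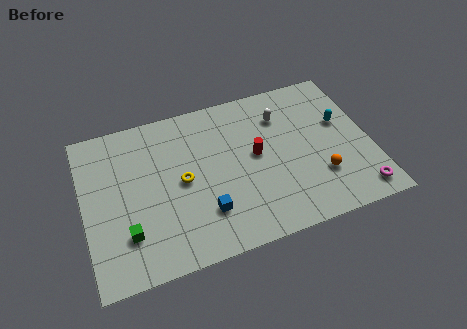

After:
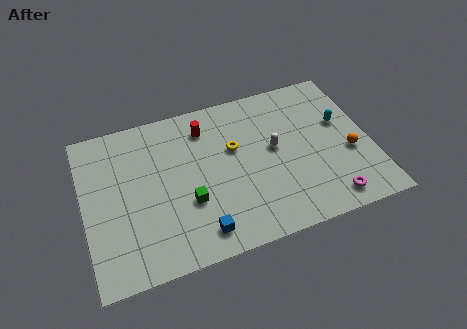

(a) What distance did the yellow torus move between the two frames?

3.1

From (5.2, 4.9) to (8.1, 6.1), the yellow torus covered √(2.9² + 1.2²) ≈ 3.1 units.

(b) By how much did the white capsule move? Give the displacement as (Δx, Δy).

(-0.6, -2.0)

The white capsule started near (10.8, 7.4) and ended near (10.2, 5.4).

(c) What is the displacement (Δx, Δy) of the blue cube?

(-0.4, -1.1)

From the two frames, the blue cube sits at roughly (6.2, 2.6) before and (5.8, 1.5) after.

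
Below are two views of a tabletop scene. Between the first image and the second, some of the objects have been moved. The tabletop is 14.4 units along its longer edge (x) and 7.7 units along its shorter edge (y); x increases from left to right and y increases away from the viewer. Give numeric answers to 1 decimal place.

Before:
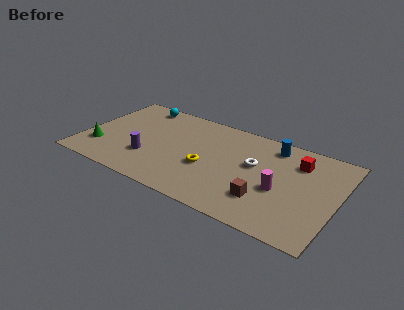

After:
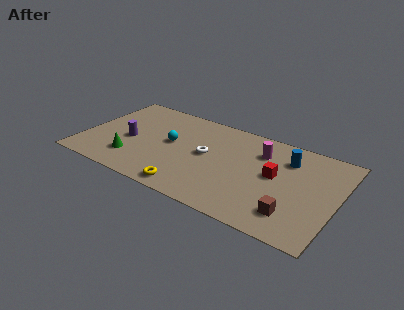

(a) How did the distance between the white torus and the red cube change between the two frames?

+1.3

They were about 2.6 units apart before and 3.9 after — 1.3 units further apart.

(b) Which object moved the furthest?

the cyan sphere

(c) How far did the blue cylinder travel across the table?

1.1

From (10.5, 6.5) to (11.4, 5.8), the blue cylinder covered √(0.9² + 0.7²) ≈ 1.1 units.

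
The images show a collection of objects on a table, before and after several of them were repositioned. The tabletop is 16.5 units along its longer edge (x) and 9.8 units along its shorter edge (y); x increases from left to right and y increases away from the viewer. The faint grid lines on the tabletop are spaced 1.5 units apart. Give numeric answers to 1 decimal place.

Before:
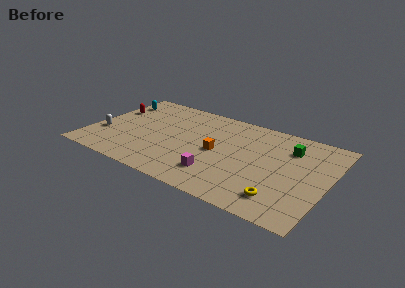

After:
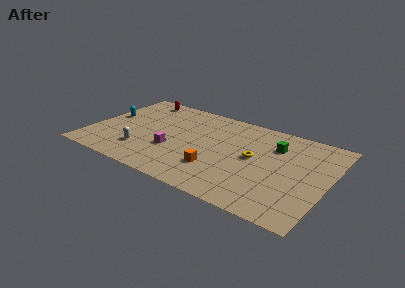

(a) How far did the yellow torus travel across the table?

4.0

The yellow torus was near (13.7, 1.9) before and (11.4, 5.2) after, so it travelled √(2.3² + 3.3²) ≈ 4.0 units.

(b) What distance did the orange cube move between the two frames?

1.9

The orange cube moved from about (8.9, 4.7) to (9.1, 2.8), a distance of √(0.2² + 1.9²) ≈ 1.9.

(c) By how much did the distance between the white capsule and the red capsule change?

+3.1

Before: roughly 3.1 units apart; after: 6.2. That's 3.1 units further apart.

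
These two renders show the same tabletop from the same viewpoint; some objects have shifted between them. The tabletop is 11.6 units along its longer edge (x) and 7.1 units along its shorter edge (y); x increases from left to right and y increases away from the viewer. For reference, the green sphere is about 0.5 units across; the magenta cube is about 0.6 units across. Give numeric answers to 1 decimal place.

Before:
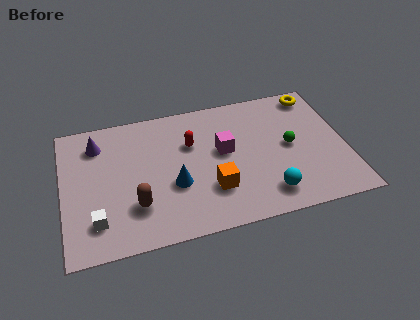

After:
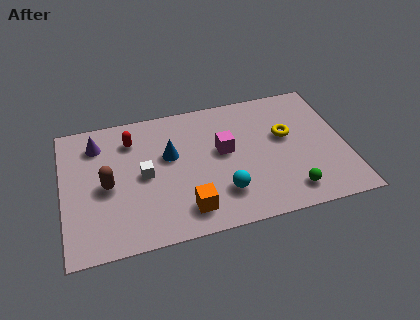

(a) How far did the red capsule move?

2.5

From (5.3, 4.7) to (2.9, 5.5), the red capsule covered √(2.4² + 0.8²) ≈ 2.5 units.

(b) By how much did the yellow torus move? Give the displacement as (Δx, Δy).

(-1.4, -2.0)

The yellow torus started near (10.6, 6.2) and ended near (9.2, 4.2).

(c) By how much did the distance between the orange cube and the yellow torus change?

-1.0

They were about 6.2 units apart before and 5.2 after — 1.0 units closer together.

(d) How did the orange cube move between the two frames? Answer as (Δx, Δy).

(-1.1, -0.8)

From the two frames, the orange cube sits at roughly (6.0, 2.1) before and (4.9, 1.3) after.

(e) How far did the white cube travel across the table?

2.8

The white cube was near (1.3, 1.6) before and (3.3, 3.5) after, so it travelled √(2.0² + 1.9²) ≈ 2.8 units.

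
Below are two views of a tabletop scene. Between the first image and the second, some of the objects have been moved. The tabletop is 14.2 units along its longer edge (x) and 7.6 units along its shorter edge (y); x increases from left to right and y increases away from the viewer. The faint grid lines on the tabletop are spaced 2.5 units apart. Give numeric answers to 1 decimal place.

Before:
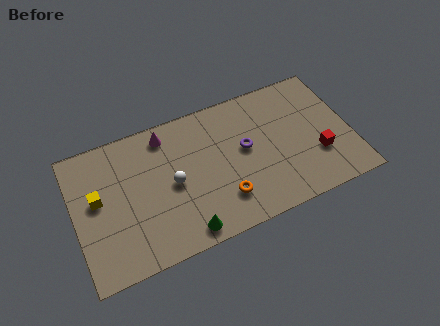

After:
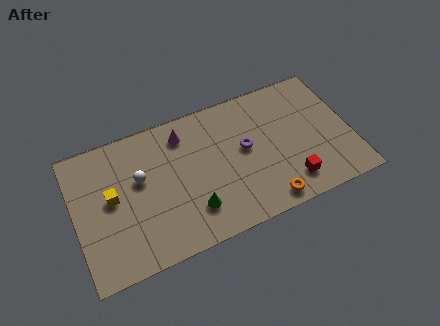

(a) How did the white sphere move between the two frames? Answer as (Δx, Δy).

(-1.6, 0.9)

From the two frames, the white sphere sits at roughly (5.0, 3.7) before and (3.4, 4.6) after.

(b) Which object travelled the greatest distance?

the orange torus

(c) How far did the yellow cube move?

0.7

The yellow cube moved from about (1.2, 4.3) to (1.9, 4.1), a distance of √(0.7² + 0.2²) ≈ 0.7.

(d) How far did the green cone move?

1.1

The green cone moved from about (5.3, 0.9) to (5.8, 1.9), a distance of √(0.5² + 1.0²) ≈ 1.1.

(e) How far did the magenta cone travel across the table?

0.9

From (4.9, 6.5) to (5.8, 6.2), the magenta cone covered √(0.9² + 0.3²) ≈ 0.9 units.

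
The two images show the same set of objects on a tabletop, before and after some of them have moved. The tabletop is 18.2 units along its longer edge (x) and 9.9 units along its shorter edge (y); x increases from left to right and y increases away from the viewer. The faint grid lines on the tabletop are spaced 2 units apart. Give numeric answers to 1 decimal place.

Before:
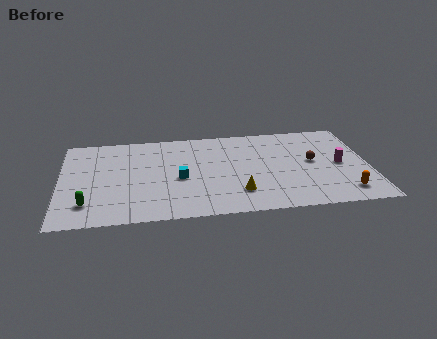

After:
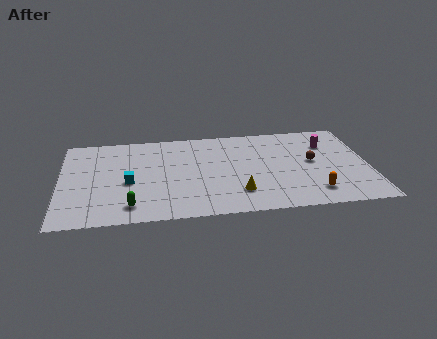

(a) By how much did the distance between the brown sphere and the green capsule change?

-2.3

Before: roughly 13.7 units apart; after: 11.4. That's 2.3 units closer together.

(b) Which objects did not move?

the yellow cone and the brown sphere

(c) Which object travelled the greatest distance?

the cyan cube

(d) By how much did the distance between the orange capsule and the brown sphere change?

-0.6

Before: roughly 4.0 units apart; after: 3.4. That's 0.6 units closer together.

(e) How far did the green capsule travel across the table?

2.5

The green capsule was near (1.6, 2.2) before and (4.1, 1.7) after, so it travelled √(2.5² + 0.5²) ≈ 2.5 units.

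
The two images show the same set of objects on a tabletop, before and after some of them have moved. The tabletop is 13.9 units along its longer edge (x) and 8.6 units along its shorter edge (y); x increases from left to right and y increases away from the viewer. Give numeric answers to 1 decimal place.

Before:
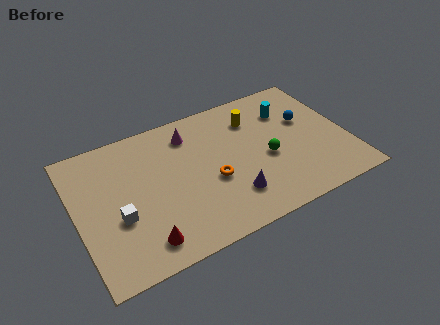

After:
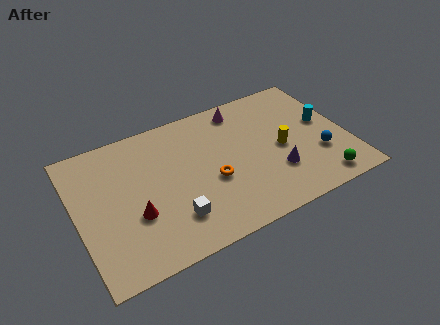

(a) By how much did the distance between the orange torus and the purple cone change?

+1.7

Before: roughly 1.6 units apart; after: 3.3. That's 1.7 units further apart.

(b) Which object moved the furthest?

the green sphere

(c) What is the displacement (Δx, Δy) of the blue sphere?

(0.3, -2.5)

From the two frames, the blue sphere sits at roughly (12.0, 5.3) before and (12.3, 2.8) after.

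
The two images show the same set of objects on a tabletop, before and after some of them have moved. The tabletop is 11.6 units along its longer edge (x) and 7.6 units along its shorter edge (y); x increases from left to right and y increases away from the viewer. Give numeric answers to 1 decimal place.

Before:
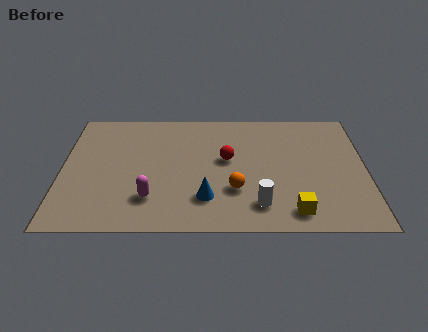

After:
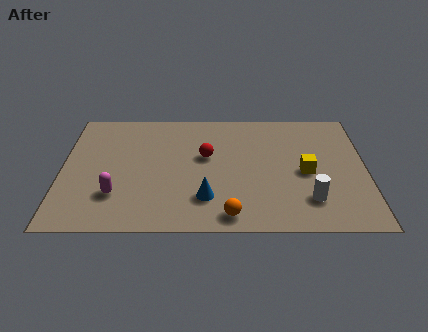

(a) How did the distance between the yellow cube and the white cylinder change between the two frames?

+0.3

Before: roughly 1.4 units apart; after: 1.7. That's 0.3 units further apart.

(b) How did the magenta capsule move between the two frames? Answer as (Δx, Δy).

(-1.3, 0.2)

The magenta capsule was at about (3.4, 1.9) and moved to about (2.1, 2.1).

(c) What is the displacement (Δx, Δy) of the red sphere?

(-0.8, 0.2)

The red sphere started near (6.3, 4.3) and ended near (5.5, 4.5).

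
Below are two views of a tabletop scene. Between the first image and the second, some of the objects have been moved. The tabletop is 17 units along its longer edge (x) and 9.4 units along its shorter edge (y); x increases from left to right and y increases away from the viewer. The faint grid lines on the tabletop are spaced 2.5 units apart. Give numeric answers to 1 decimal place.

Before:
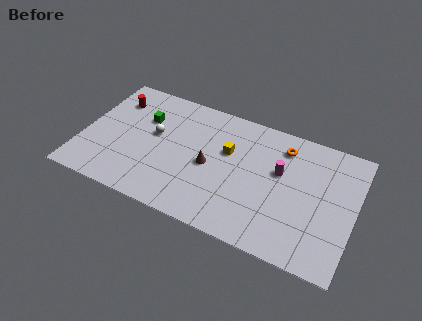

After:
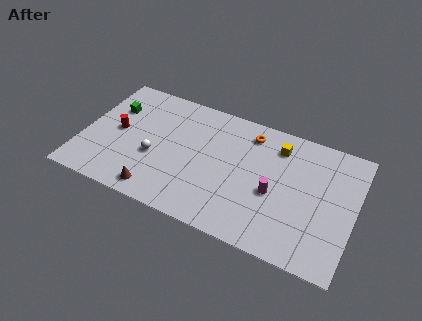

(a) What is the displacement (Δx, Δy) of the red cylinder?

(0.5, -2.4)

The red cylinder started near (1.6, 7.2) and ended near (2.1, 4.8).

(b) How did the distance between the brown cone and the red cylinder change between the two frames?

-2.3

Before: roughly 7.0 units apart; after: 4.7. That's 2.3 units closer together.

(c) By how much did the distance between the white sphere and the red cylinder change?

-0.6

The distance was about 3.3 in the first image and 2.7 in the second, so they moved 0.6 units closer together.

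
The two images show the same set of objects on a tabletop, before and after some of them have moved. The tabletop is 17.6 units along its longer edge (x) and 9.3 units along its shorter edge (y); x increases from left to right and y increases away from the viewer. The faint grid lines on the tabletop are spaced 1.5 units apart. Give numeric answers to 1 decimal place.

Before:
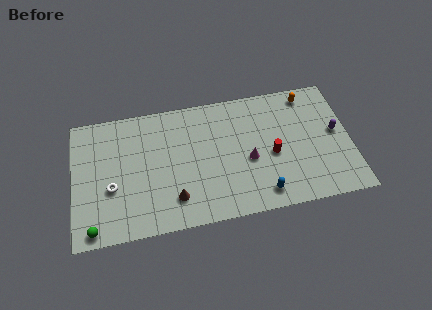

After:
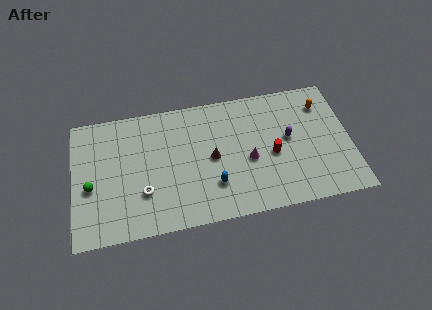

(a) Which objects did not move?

the red cylinder and the magenta cone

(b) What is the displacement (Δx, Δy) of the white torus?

(2.0, -0.7)

From the two frames, the white torus sits at roughly (2.4, 3.6) before and (4.4, 2.9) after.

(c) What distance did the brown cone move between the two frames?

3.5

The brown cone moved from about (6.3, 2.1) to (8.8, 4.6), a distance of √(2.5² + 2.5²) ≈ 3.5.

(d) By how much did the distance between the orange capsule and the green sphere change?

-0.4

Before: roughly 15.7 units apart; after: 15.3. That's 0.4 units closer together.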